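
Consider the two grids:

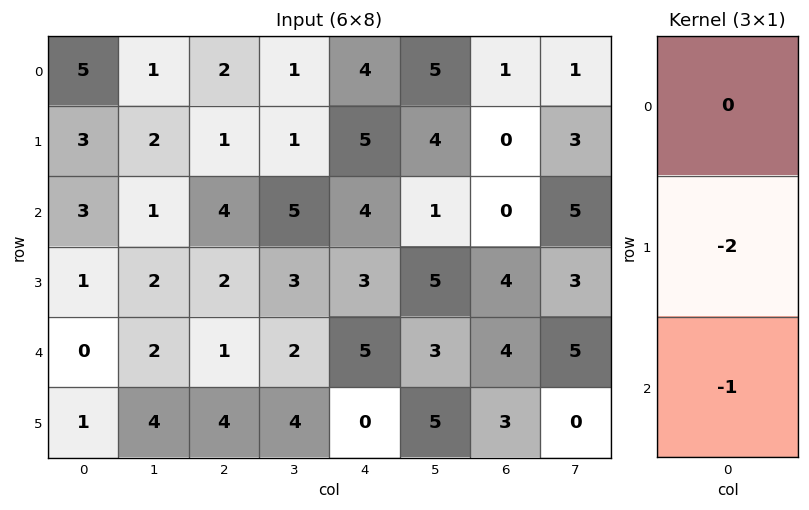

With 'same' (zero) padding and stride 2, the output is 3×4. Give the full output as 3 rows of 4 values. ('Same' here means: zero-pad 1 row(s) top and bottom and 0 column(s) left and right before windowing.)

Output[0,0]: The receptive field on the zero-padded input at this output position is [0 / 5 / 3]. Elementwise product with the kernel and sum: 5·-2 + 3·-1.

-13 -5 -13 -2
-7 -10 -11 -4
-1 -6 -10 -11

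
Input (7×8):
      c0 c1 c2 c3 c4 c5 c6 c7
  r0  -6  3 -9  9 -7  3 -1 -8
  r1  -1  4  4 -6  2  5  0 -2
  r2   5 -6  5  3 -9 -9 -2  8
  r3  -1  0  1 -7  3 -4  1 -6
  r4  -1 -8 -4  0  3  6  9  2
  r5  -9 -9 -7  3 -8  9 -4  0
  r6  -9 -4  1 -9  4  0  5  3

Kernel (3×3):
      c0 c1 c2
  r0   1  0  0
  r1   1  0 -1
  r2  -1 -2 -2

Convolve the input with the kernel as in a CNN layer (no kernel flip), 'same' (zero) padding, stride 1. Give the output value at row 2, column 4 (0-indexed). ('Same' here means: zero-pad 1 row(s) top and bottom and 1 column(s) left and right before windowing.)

15

The receptive field on the zero-padded input at this output position is [-6 2 5 / 3 -9 -9 / -7 3 -4]. Elementwise product with the kernel and sum: -6·1 + 3·1 + -9·-1 + -7·-1 + 3·-2 + -4·-2.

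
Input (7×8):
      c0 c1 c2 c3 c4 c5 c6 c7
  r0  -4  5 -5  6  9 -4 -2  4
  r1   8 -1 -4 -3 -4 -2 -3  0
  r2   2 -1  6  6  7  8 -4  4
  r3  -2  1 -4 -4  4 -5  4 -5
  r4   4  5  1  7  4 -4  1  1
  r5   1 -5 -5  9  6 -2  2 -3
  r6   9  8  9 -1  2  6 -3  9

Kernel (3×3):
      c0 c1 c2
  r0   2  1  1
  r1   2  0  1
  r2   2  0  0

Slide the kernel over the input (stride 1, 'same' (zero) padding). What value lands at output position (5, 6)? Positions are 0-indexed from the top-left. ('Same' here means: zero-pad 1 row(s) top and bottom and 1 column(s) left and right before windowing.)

-1

The receptive field on the zero-padded input at this output position is [-4 1 1 / -2 2 -3 / 6 -3 9]. Elementwise product with the kernel and sum: -4·2 + 1·1 + 1·1 + -2·2 + -3·1 + 6·2.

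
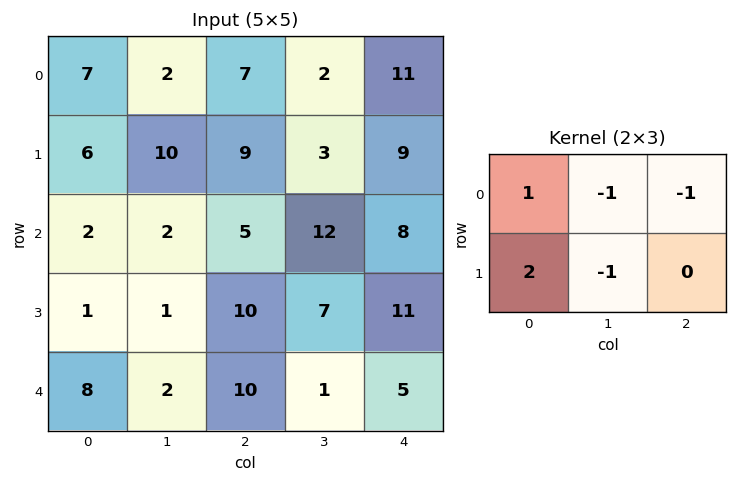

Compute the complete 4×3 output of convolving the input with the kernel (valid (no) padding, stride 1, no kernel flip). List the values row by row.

Output[0,0]: The receptive field on the input at this output position is [7 2 7 / 6 10 9]. Elementwise product with the kernel and sum: 7·1 + 2·-1 + 7·-1 + 6·2 + 10·-1.

0 4 9
-11 -3 -5
-4 -23 -2
4 -22 11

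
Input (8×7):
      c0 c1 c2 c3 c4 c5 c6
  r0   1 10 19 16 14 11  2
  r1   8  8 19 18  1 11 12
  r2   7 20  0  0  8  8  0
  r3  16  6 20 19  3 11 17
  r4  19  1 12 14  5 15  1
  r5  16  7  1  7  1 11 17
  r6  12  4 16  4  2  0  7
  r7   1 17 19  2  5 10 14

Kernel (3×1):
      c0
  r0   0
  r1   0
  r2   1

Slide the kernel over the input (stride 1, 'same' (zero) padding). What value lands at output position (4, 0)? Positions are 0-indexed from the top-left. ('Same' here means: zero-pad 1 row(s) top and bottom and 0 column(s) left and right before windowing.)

The receptive field on the zero-padded input at this output position is [16 / 19 / 16]. Elementwise product with the kernel and sum: 16·1.

16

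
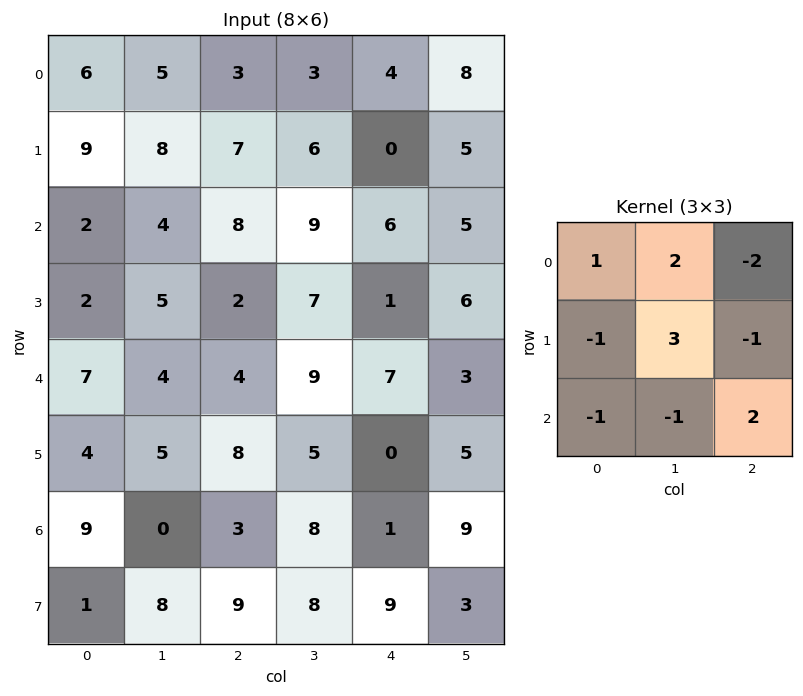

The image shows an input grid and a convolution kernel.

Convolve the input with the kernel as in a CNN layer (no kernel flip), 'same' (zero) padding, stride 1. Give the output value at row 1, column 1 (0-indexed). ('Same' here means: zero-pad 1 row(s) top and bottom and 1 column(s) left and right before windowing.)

28

The receptive field on the zero-padded input at this output position is [6 5 3 / 9 8 7 / 2 4 8]. Elementwise product with the kernel and sum: 6·1 + 5·2 + 3·-2 + 9·-1 + 8·3 + 7·-1 + 2·-1 + 4·-1 + 8·2.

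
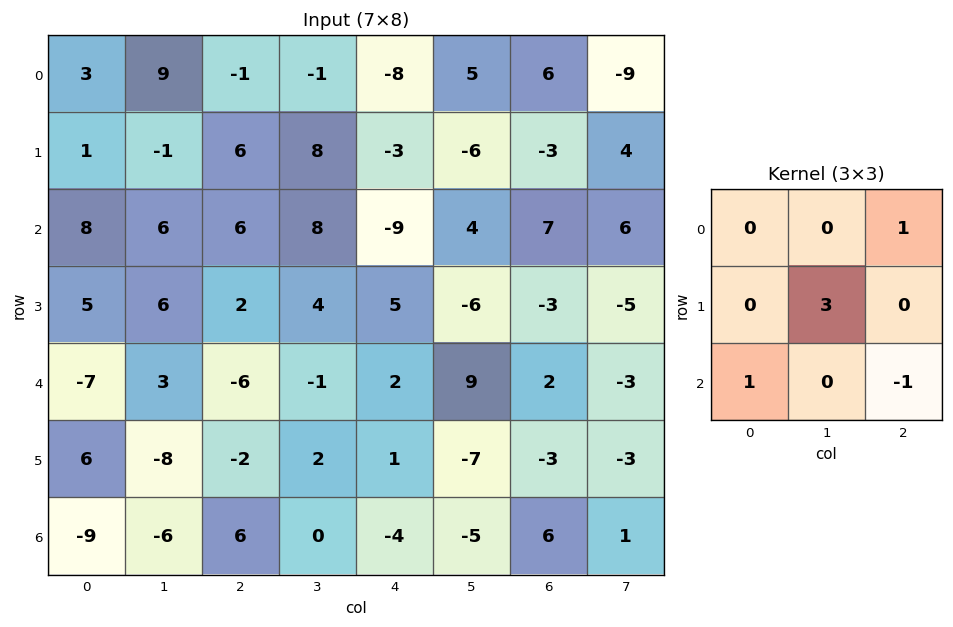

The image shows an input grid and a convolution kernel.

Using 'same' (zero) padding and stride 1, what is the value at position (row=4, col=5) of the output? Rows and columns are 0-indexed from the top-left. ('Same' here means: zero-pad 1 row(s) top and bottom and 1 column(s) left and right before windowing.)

28

The receptive field on the zero-padded input at this output position is [5 -6 -3 / 2 9 2 / 1 -7 -3]. Elementwise product with the kernel and sum: -3·1 + 9·3 + 1·1 + -3·-1.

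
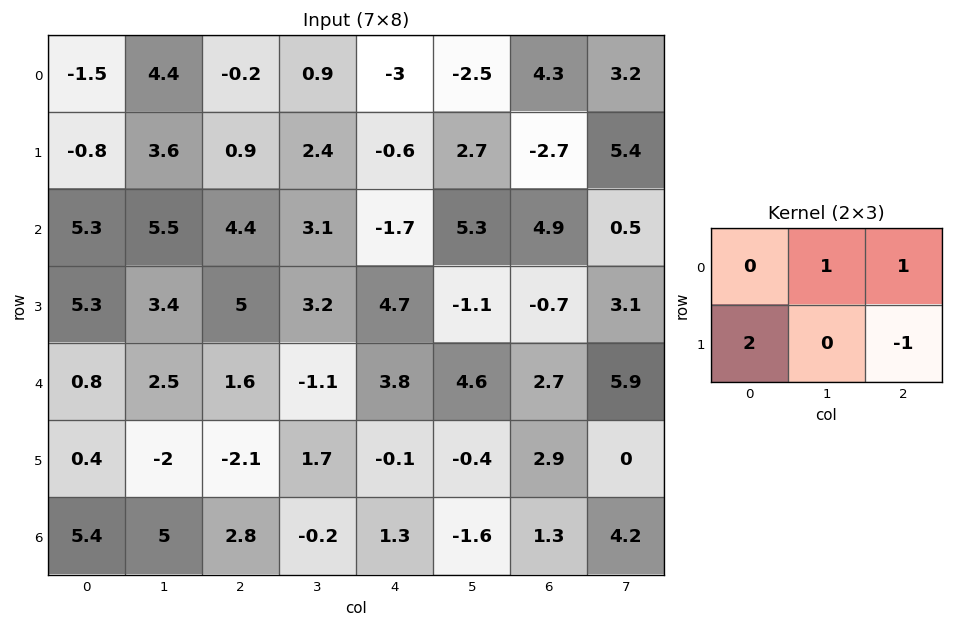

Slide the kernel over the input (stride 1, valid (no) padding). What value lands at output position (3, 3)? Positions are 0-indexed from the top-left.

The receptive field on the input at this output position is [3.2 4.7 -1.1 / -1.1 3.8 4.6]. Elementwise product with the kernel and sum: 4.7·1 + -1.1·1 + -1.1·2 + 4.6·-1.

-3.2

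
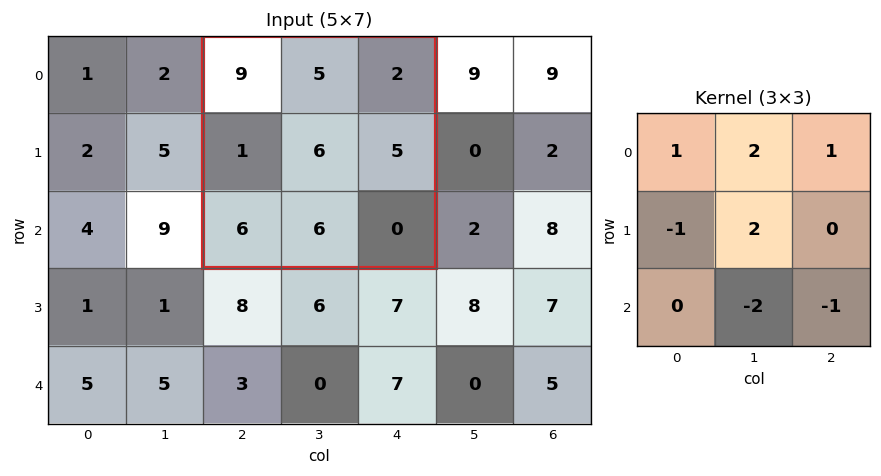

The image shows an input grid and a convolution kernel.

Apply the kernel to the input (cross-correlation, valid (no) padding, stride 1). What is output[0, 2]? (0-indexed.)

20

The receptive field on the input at this output position is [9 5 2 / 1 6 5 / 6 6 0]. Elementwise product with the kernel and sum: 9·1 + 5·2 + 2·1 + 1·-1 + 6·2 + 6·-2 + 0·-1.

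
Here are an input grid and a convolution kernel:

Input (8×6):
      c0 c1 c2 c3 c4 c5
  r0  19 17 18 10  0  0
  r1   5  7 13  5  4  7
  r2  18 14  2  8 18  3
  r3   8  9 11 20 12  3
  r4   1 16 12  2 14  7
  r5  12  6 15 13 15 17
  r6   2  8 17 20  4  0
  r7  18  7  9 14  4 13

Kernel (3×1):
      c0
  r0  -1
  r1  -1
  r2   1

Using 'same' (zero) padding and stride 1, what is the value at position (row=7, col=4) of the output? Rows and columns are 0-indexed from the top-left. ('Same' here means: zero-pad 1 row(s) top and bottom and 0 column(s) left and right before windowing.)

The receptive field on the zero-padded input at this output position is [4 / 4 / 0]. Elementwise product with the kernel and sum: 4·-1 + 4·-1 + 0·1.

-8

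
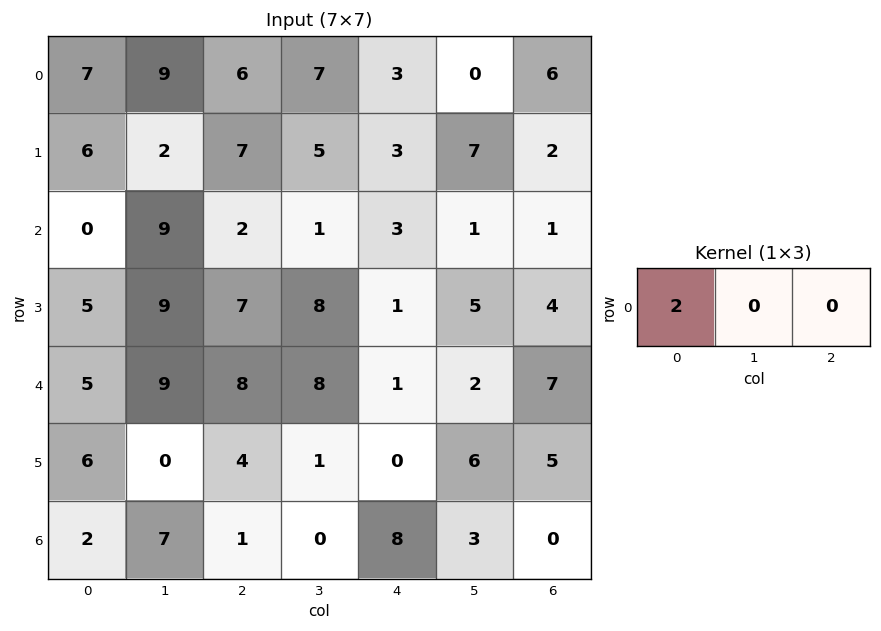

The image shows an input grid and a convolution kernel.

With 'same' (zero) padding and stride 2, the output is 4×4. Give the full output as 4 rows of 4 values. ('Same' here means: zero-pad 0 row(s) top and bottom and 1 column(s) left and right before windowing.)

Output[0,0]: The receptive field on the zero-padded input at this output position is [0 7 9]. Elementwise product with the kernel and sum: 0·2.
Output[0,1]: The receptive field on the zero-padded input at this output position is [9 6 7]. Elementwise product with the kernel and sum: 9·2.

0 18 14 0
0 18 2 2
0 18 16 4
0 14 0 6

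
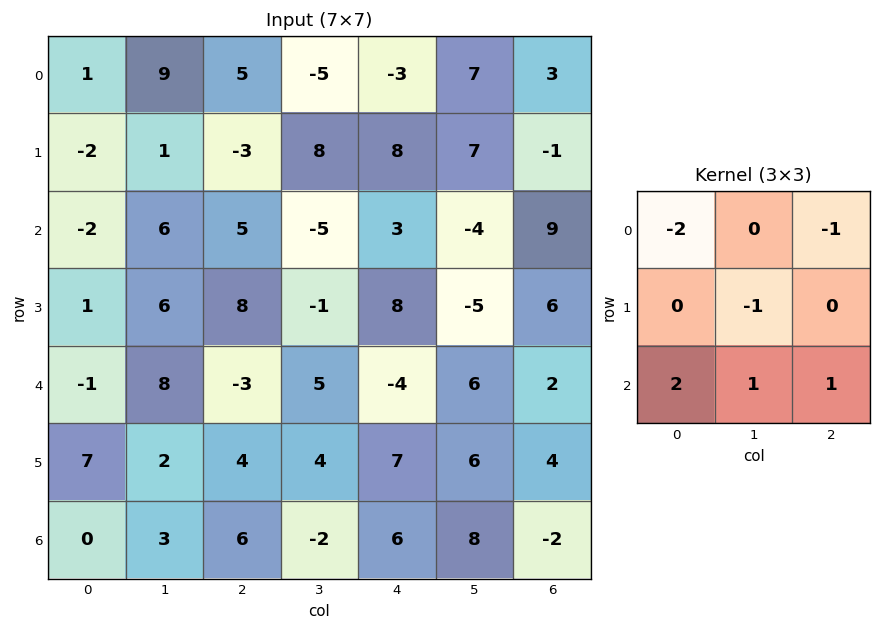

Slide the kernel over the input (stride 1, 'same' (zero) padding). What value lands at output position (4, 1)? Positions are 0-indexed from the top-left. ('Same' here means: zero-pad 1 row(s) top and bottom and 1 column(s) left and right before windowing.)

The receptive field on the zero-padded input at this output position is [1 6 8 / -1 8 -3 / 7 2 4]. Elementwise product with the kernel and sum: 1·-2 + 8·-1 + 8·-1 + 7·2 + 2·1 + 4·1.

2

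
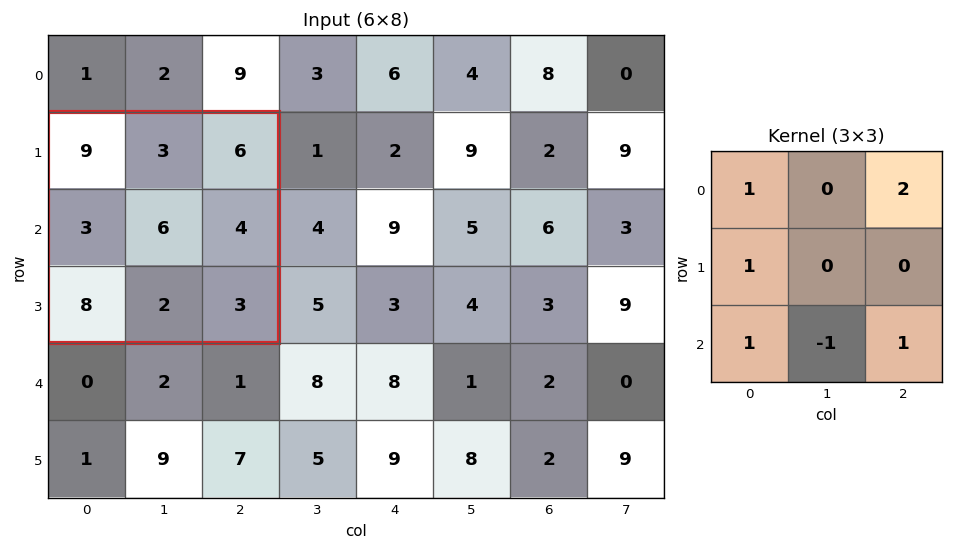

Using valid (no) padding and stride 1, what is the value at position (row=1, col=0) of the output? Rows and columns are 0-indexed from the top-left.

The receptive field on the input at this output position is [9 3 6 / 3 6 4 / 8 2 3]. Elementwise product with the kernel and sum: 9·1 + 6·2 + 3·1 + 8·1 + 2·-1 + 3·1.

33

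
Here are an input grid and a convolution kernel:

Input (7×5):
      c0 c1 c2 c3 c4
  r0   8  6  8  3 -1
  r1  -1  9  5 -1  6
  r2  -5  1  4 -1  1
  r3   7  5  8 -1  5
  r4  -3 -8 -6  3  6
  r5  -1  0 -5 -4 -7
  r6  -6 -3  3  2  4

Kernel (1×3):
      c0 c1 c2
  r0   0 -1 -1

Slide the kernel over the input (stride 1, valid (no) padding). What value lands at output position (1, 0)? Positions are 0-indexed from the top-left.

The receptive field on the input at this output position is [-1 9 5]. Elementwise product with the kernel and sum: 9·-1 + 5·-1.

-14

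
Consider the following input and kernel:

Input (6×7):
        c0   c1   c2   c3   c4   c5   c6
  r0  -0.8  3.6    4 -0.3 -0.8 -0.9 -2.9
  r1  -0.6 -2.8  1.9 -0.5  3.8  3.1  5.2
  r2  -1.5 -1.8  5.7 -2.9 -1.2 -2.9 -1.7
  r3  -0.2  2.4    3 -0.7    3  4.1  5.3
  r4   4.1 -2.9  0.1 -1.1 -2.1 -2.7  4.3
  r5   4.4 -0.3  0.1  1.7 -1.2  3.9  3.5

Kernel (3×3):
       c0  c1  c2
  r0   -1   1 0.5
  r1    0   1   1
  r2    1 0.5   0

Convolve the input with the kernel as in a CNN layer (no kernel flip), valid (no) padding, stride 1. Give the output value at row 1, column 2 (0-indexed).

The receptive field on the input at this output position is [1.9 -0.5 3.8 / 5.7 -2.9 -1.2 / 3 -0.7 3]. Elementwise product with the kernel and sum: 1.9·-1 + -0.5·1 + 3.8·0.5 + -2.9·1 + -1.2·1 + 3·1 + -0.7·0.5.

-1.95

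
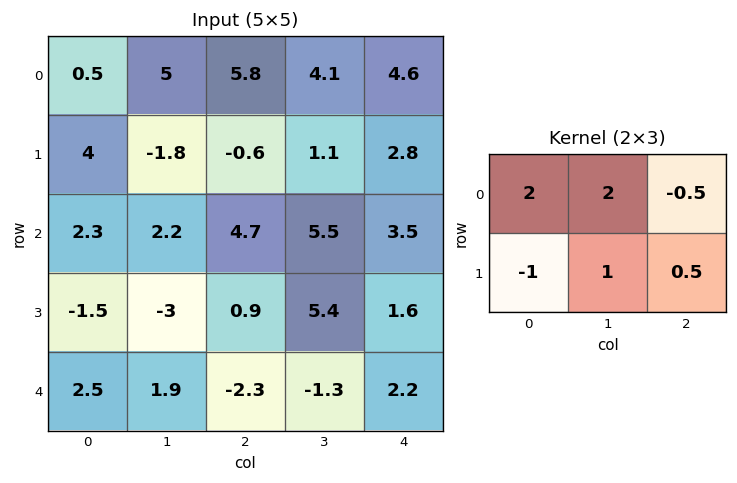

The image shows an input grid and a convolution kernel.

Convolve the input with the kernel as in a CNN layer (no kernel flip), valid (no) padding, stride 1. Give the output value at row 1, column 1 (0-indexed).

The receptive field on the input at this output position is [-1.8 -0.6 1.1 / 2.2 4.7 5.5]. Elementwise product with the kernel and sum: -1.8·2 + -0.6·2 + 1.1·-0.5 + 2.2·-1 + 4.7·1 + 5.5·0.5.

-0.1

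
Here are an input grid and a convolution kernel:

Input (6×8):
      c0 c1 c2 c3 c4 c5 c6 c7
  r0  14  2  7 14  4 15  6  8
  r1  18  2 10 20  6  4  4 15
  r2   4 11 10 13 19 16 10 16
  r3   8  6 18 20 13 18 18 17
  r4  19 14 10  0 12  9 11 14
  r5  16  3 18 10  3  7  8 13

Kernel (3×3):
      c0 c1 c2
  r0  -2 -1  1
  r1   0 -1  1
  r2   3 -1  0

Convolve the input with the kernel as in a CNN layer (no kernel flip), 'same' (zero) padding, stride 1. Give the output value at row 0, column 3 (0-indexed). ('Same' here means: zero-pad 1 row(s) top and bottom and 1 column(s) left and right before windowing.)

The receptive field on the zero-padded input at this output position is [0 0 0 / 7 14 4 / 10 20 6]. Elementwise product with the kernel and sum: 0·-2 + 0·-1 + 0·1 + 14·-1 + 4·1 + 10·3 + 20·-1.

0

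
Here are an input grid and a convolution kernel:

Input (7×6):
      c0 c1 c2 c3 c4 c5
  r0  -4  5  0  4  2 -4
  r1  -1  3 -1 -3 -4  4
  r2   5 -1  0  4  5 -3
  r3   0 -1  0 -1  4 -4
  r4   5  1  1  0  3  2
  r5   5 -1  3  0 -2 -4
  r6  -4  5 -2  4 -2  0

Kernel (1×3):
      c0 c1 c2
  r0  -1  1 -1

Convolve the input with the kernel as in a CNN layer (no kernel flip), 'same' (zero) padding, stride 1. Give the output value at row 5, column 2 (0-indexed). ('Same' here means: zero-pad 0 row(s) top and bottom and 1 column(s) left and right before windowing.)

The receptive field on the zero-padded input at this output position is [-1 3 0]. Elementwise product with the kernel and sum: -1·-1 + 3·1 + 0·-1.

4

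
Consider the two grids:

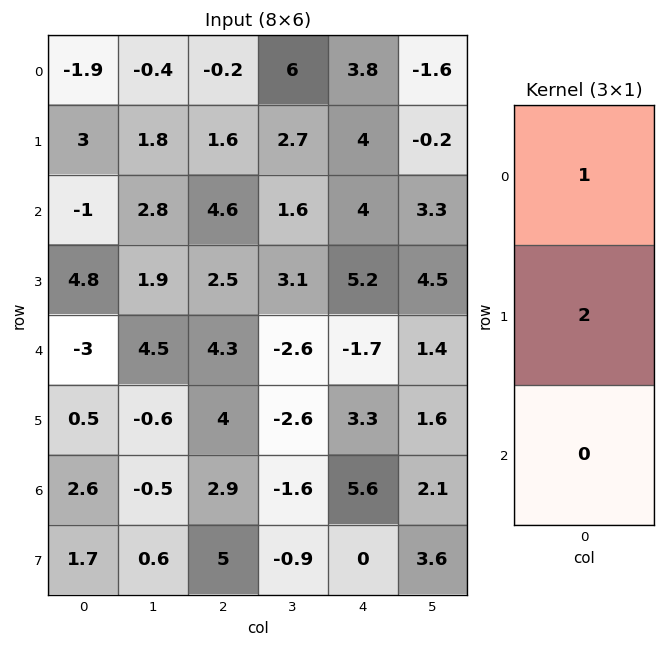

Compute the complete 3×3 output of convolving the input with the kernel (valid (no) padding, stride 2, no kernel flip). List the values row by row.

Output[0,0]: The receptive field on the input at this output position is [-1.9 / 3 / -1]. Elementwise product with the kernel and sum: -1.9·1 + 3·2.
Output[0,1]: The receptive field on the input at this output position is [-0.2 / 1.6 / 4.6]. Elementwise product with the kernel and sum: -0.2·1 + 1.6·2.

4.1 3 11.8
8.6 9.6 14.4
-2 12.3 4.9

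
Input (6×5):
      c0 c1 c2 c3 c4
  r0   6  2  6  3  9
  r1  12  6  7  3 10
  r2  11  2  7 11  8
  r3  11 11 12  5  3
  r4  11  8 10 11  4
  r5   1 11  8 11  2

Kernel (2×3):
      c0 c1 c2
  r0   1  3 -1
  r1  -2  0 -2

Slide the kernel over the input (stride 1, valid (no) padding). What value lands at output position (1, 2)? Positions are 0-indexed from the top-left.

-24

The receptive field on the input at this output position is [7 3 10 / 7 11 8]. Elementwise product with the kernel and sum: 7·1 + 3·3 + 10·-1 + 7·-2 + 8·-2.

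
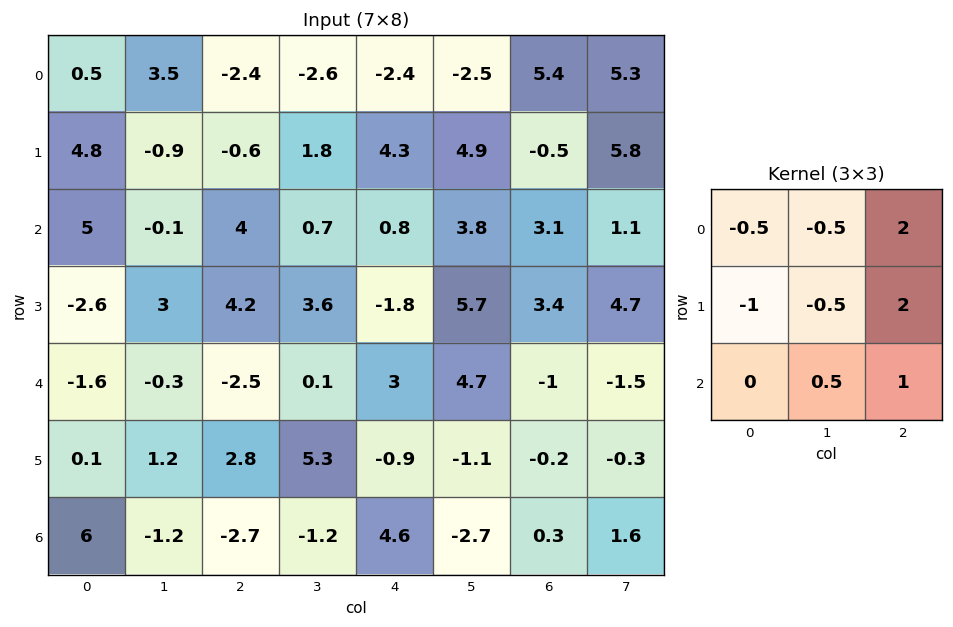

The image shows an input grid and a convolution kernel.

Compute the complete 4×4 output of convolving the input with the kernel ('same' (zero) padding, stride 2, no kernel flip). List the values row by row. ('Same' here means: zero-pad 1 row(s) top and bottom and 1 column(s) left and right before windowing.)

Output[0,0]: The receptive field on the zero-padded input at this output position is [0 0 0 / 0 0.5 3.5 / 0 4.8 -0.9]. Elementwise product with the kernel and sum: 0·-0.5 + 0·-0.5 + 0·2 + 0·-1 + 0.5·-0.5 + 3.5·2 + 4.8·0.5 + -0.9·1.
Output[0,1]: The receptive field on the zero-padded input at this output position is [0 0 0 / 3.5 -2.4 -2.6 / -0.9 -0.6 1.8]. Elementwise product with the kernel and sum: 0·-0.5 + 0·-0.5 + 0·2 + 3.5·-1 + -2.4·-0.5 + -2.6·2 + -0.6·0.5 + 1.8·1.

8.25 -6 5.85 15.95
-5.2 9.55 18.05 12.65
8.75 12.05 16.75 -2.75
-3.05 8.75 -10.9 5.8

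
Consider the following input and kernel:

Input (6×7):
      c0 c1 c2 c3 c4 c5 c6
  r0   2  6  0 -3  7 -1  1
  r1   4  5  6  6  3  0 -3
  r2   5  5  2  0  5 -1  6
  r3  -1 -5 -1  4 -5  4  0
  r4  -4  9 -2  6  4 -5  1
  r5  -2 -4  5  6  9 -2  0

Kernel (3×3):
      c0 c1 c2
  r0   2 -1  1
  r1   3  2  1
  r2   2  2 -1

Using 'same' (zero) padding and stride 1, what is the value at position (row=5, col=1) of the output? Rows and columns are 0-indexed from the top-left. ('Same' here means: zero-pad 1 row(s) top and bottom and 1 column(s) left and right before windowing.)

The receptive field on the zero-padded input at this output position is [-4 9 -2 / -2 -4 5 / 0 0 0]. Elementwise product with the kernel and sum: -4·2 + 9·-1 + -2·1 + -2·3 + -4·2 + 5·1 + 0·2 + 0·2 + 0·-1.

-28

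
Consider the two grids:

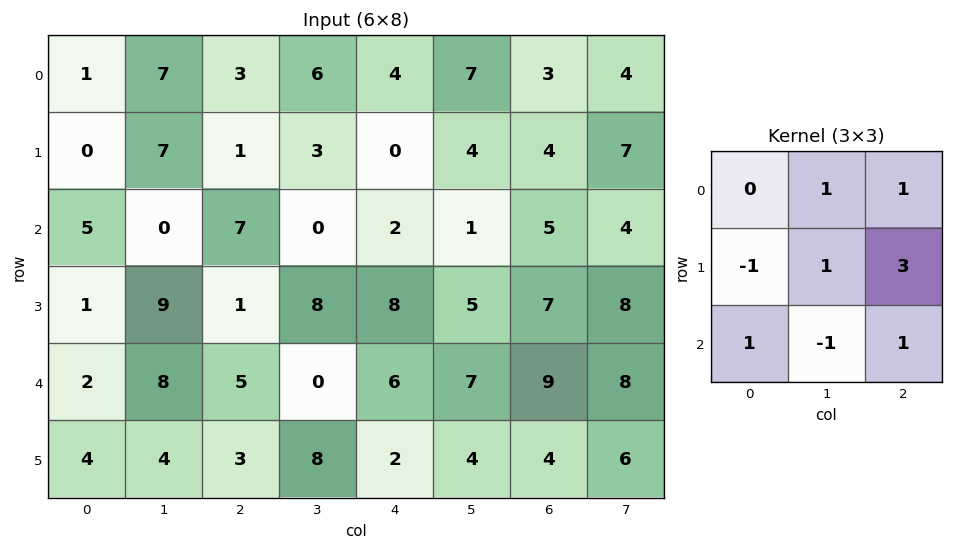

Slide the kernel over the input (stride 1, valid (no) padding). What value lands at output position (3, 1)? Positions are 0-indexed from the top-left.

The receptive field on the input at this output position is [9 1 8 / 8 5 0 / 4 3 8]. Elementwise product with the kernel and sum: 1·1 + 8·1 + 8·-1 + 5·1 + 0·3 + 4·1 + 3·-1 + 8·1.

15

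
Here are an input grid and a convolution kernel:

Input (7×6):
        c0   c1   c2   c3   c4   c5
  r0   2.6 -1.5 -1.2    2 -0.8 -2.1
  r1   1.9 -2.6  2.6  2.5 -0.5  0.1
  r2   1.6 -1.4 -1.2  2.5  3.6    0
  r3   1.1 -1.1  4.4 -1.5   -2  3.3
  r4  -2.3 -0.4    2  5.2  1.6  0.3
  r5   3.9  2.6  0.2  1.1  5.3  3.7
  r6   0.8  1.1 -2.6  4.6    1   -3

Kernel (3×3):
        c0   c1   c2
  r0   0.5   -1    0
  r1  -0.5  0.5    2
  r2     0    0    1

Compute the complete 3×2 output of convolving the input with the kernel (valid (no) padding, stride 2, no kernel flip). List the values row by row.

4.55 -0.05
11.9 -8.45
-3.6 7.85

Output[0,0]: The receptive field on the input at this output position is [2.6 -1.5 -1.2 / 1.9 -2.6 2.6 / 1.6 -1.4 -1.2]. Elementwise product with the kernel and sum: 2.6·0.5 + -1.5·-1 + 1.9·-0.5 + -2.6·0.5 + 2.6·2 + -1.2·1.
Output[0,1]: The receptive field on the input at this output position is [-1.2 2 -0.8 / 2.6 2.5 -0.5 / -1.2 2.5 3.6]. Elementwise product with the kernel and sum: -1.2·0.5 + 2·-1 + 2.6·-0.5 + 2.5·0.5 + -0.5·2 + 3.6·1.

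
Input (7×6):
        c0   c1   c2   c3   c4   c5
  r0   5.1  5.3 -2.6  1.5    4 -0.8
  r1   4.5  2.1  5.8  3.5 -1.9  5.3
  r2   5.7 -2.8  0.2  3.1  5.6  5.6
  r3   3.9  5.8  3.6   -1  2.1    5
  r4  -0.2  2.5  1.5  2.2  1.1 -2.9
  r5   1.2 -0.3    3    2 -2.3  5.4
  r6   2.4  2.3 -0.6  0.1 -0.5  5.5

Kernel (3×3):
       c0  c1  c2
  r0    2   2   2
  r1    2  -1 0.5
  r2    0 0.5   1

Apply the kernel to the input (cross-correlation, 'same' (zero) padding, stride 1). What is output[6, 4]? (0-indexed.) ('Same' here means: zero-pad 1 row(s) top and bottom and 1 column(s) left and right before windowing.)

The receptive field on the zero-padded input at this output position is [2 -2.3 5.4 / 0.1 -0.5 5.5 / 0 0 0]. Elementwise product with the kernel and sum: 2·2 + -2.3·2 + 5.4·2 + 0.1·2 + -0.5·-1 + 5.5·0.5 + 0·0.5 + 0·1.

13.65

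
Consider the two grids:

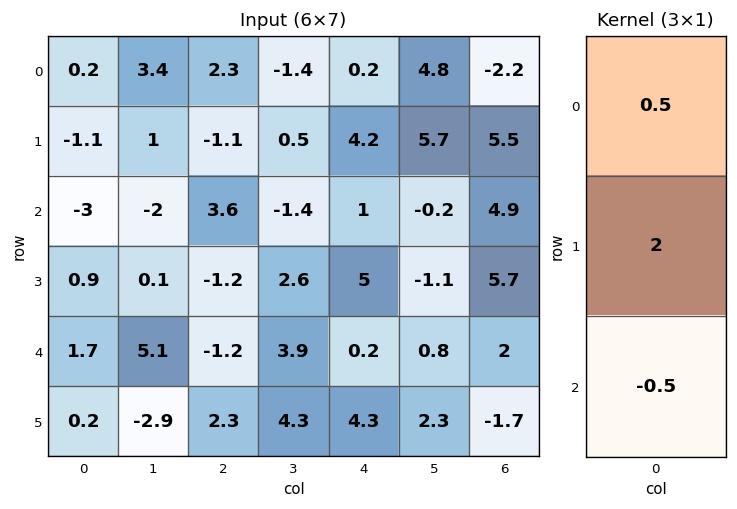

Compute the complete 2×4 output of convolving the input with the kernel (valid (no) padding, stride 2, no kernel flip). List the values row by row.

-0.6 -2.85 8 7.45
-0.55 0 10.4 12.85

Output[0,0]: The receptive field on the input at this output position is [0.2 / -1.1 / -3]. Elementwise product with the kernel and sum: 0.2·0.5 + -1.1·2 + -3·-0.5.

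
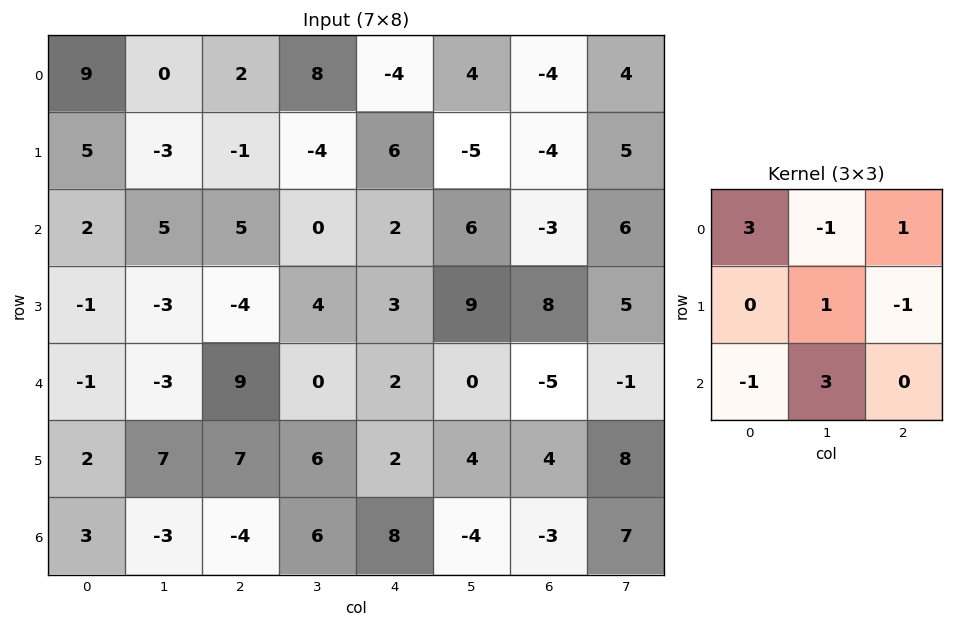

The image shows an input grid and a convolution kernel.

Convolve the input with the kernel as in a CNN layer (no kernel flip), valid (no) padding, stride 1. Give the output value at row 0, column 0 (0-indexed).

40

The receptive field on the input at this output position is [9 0 2 / 5 -3 -1 / 2 5 5]. Elementwise product with the kernel and sum: 9·3 + 0·-1 + 2·1 + -3·1 + -1·-1 + 2·-1 + 5·3.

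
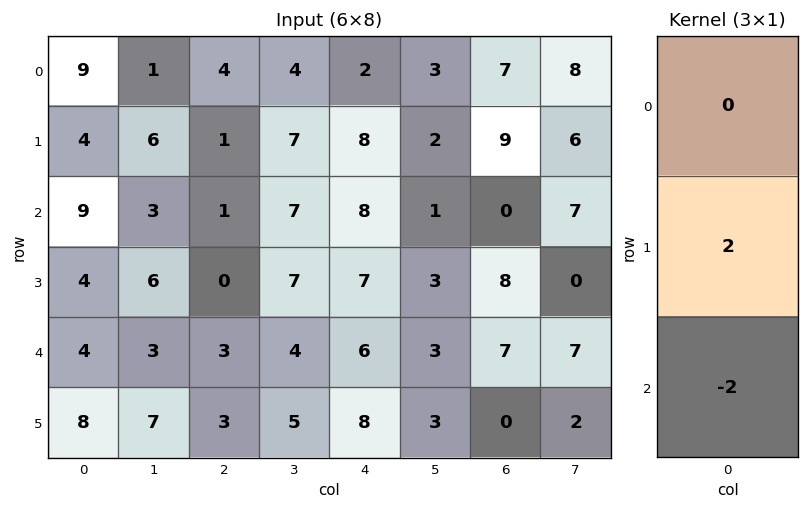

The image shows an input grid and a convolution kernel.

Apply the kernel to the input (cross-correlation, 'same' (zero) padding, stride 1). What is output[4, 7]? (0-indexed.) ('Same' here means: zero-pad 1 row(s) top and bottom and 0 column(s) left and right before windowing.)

The receptive field on the zero-padded input at this output position is [0 / 7 / 2]. Elementwise product with the kernel and sum: 7·2 + 2·-2.

10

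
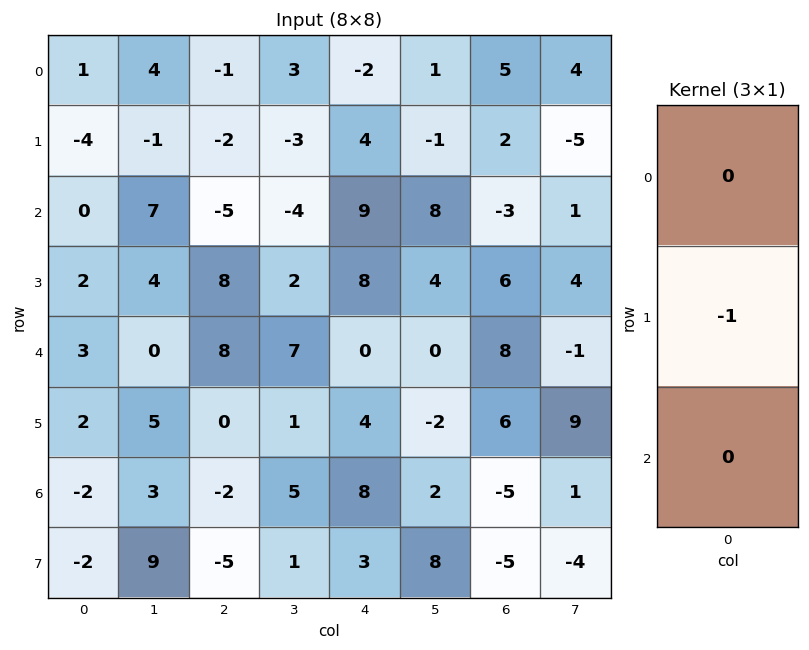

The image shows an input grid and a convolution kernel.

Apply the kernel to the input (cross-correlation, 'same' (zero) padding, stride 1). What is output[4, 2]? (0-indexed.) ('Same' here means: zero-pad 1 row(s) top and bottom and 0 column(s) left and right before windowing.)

The receptive field on the zero-padded input at this output position is [8 / 8 / 0]. Elementwise product with the kernel and sum: 8·-1.

-8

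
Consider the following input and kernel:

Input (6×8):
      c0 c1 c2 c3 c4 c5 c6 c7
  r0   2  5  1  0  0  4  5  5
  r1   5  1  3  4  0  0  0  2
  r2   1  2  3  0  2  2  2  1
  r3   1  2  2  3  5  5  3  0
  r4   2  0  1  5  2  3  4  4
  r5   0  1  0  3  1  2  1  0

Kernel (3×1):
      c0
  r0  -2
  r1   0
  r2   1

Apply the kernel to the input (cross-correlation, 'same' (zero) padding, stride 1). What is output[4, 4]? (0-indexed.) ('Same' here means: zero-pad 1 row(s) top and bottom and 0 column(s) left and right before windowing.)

-9

The receptive field on the zero-padded input at this output position is [5 / 2 / 1]. Elementwise product with the kernel and sum: 5·-2 + 1·1.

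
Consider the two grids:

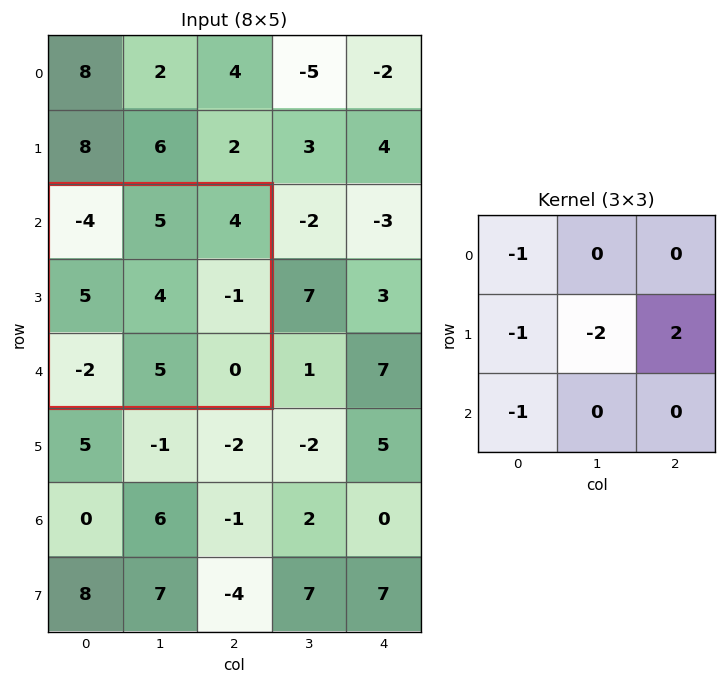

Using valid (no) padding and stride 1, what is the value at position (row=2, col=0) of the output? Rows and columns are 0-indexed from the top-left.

-9

The receptive field on the input at this output position is [-4 5 4 / 5 4 -1 / -2 5 0]. Elementwise product with the kernel and sum: -4·-1 + 5·-1 + 4·-2 + -1·2 + -2·-1.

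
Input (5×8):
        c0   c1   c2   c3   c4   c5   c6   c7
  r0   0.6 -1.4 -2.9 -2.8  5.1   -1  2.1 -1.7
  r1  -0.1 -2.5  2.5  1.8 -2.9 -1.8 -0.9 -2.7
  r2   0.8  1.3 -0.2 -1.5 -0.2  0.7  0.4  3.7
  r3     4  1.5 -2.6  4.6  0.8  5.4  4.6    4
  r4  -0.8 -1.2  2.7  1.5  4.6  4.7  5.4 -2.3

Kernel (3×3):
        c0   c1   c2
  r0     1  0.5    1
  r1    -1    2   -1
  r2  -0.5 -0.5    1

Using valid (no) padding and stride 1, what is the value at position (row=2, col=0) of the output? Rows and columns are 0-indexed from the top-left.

6.55

The receptive field on the input at this output position is [0.8 1.3 -0.2 / 4 1.5 -2.6 / -0.8 -1.2 2.7]. Elementwise product with the kernel and sum: 0.8·1 + 1.3·0.5 + -0.2·1 + 4·-1 + 1.5·2 + -2.6·-1 + -0.8·-0.5 + -1.2·-0.5 + 2.7·1.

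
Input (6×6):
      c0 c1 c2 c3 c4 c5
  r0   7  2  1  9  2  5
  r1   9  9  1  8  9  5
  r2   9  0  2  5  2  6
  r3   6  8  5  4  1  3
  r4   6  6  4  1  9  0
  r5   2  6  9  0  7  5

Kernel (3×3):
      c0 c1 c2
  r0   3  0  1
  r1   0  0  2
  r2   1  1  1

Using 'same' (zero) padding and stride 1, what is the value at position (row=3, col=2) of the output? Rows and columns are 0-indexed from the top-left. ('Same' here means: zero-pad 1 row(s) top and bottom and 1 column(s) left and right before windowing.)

The receptive field on the zero-padded input at this output position is [0 2 5 / 8 5 4 / 6 4 1]. Elementwise product with the kernel and sum: 0·3 + 5·1 + 4·2 + 6·1 + 4·1 + 1·1.

24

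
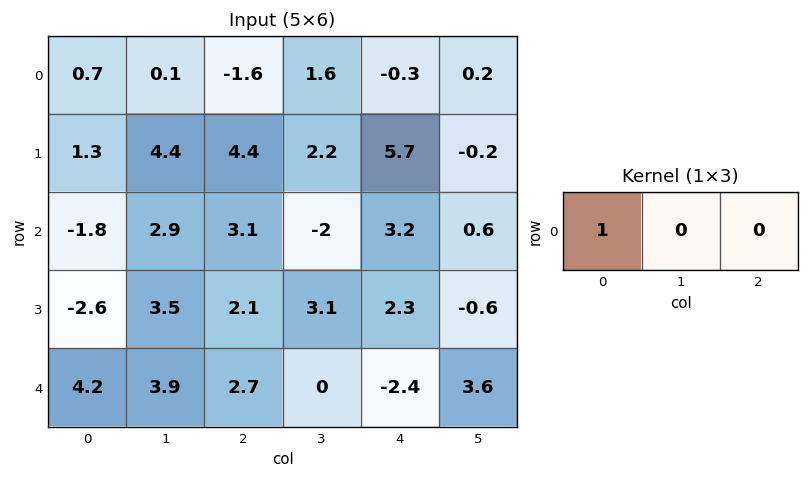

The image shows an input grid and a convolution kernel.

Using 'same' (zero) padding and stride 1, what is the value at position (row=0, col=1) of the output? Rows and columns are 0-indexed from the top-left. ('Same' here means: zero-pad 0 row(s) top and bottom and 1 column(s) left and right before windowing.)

0.7

The receptive field on the zero-padded input at this output position is [0.7 0.1 -1.6]. Elementwise product with the kernel and sum: 0.7·1.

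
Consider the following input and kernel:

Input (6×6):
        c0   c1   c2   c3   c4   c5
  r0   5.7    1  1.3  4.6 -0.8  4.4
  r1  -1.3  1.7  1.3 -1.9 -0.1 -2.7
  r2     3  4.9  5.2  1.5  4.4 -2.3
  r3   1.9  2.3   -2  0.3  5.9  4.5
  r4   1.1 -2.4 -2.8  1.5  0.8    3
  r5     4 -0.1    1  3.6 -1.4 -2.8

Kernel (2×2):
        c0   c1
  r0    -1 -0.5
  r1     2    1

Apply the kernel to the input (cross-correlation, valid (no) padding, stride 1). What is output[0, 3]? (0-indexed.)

The receptive field on the input at this output position is [4.6 -0.8 / -1.9 -0.1]. Elementwise product with the kernel and sum: 4.6·-1 + -0.8·-0.5 + -1.9·2 + -0.1·1.

-8.1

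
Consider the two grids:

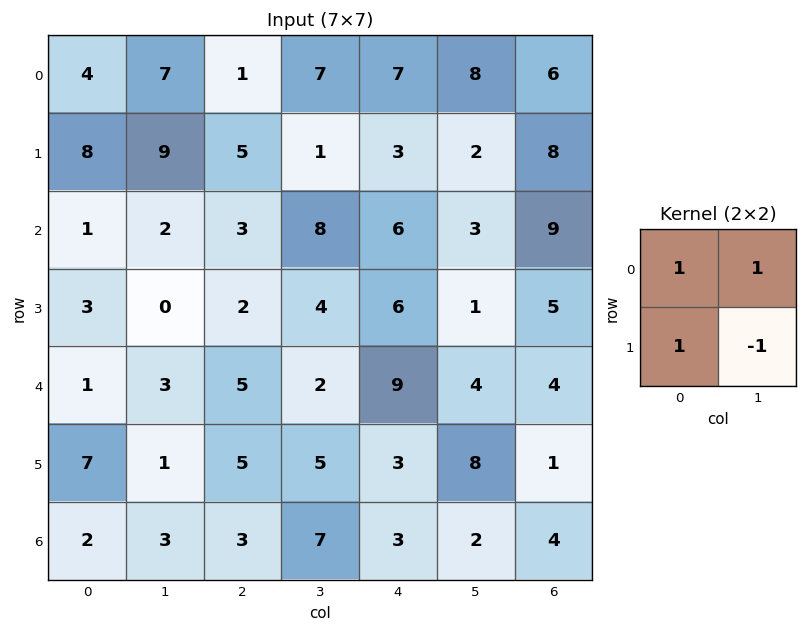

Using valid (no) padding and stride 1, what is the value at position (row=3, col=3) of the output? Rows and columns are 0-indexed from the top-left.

The receptive field on the input at this output position is [4 6 / 2 9]. Elementwise product with the kernel and sum: 4·1 + 6·1 + 2·1 + 9·-1.

3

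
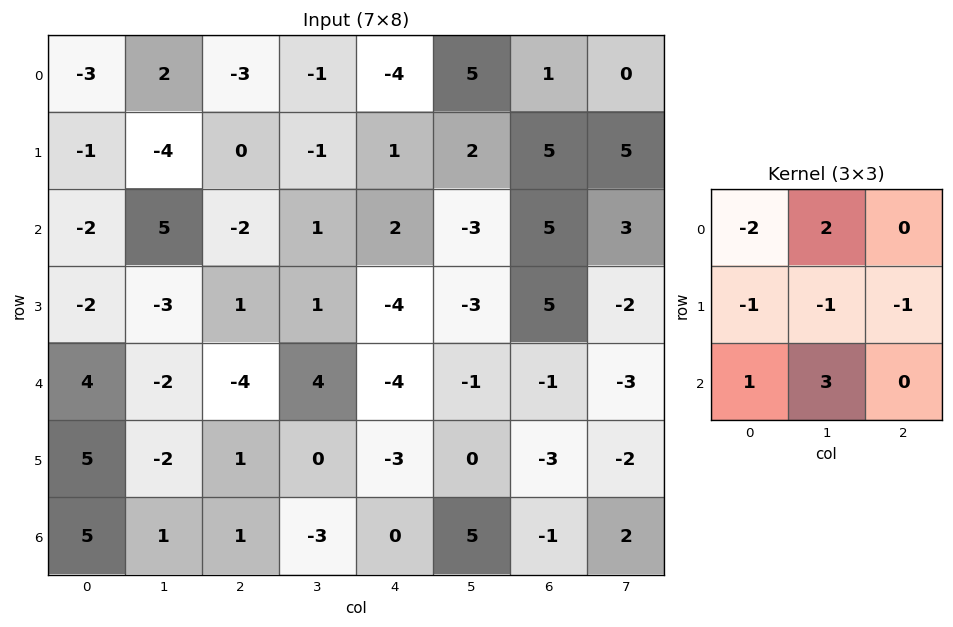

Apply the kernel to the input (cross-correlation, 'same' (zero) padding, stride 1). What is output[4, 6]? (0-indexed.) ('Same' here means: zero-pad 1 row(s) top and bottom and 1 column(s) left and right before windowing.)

The receptive field on the zero-padded input at this output position is [-3 5 -2 / -1 -1 -3 / 0 -3 -2]. Elementwise product with the kernel and sum: -3·-2 + 5·2 + -1·-1 + -1·-1 + -3·-1 + 0·1 + -3·3.

12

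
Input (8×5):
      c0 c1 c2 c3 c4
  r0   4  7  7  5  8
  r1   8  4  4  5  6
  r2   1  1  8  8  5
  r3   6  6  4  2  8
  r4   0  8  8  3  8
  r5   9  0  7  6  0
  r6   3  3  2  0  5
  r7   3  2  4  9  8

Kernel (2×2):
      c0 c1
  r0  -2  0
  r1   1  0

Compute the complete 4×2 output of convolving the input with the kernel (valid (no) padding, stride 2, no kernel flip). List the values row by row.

Output[0,0]: The receptive field on the input at this output position is [4 7 / 8 4]. Elementwise product with the kernel and sum: 4·-2 + 8·1.

0 -10
4 -12
9 -9
-3 0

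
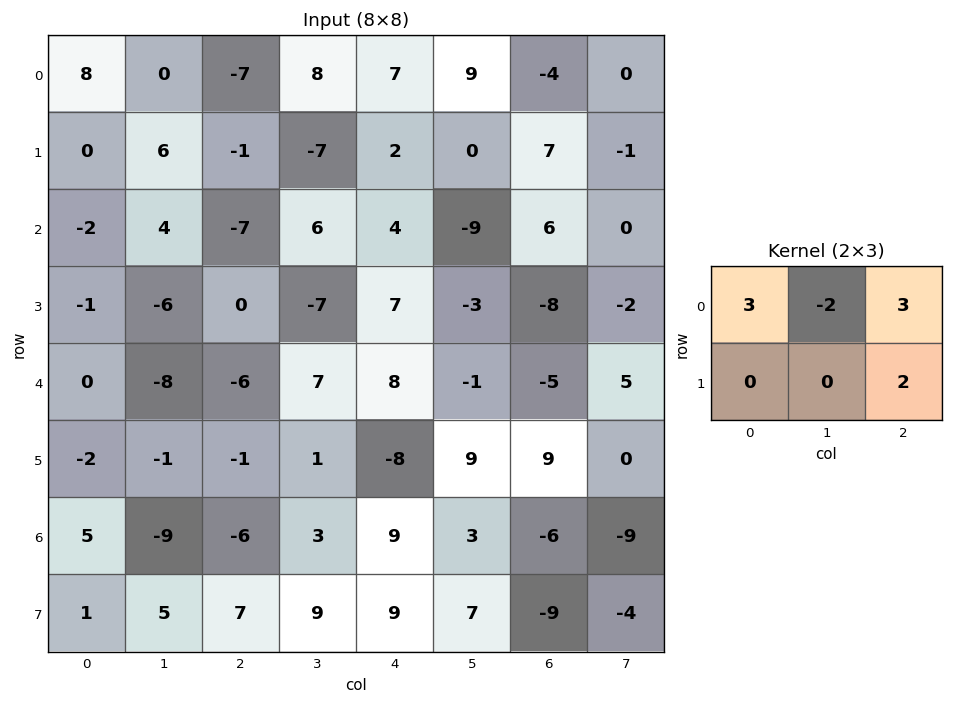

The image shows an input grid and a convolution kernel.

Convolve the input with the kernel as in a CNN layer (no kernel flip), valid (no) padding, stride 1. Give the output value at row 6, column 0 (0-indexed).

29

The receptive field on the input at this output position is [5 -9 -6 / 1 5 7]. Elementwise product with the kernel and sum: 5·3 + -9·-2 + -6·3 + 7·2.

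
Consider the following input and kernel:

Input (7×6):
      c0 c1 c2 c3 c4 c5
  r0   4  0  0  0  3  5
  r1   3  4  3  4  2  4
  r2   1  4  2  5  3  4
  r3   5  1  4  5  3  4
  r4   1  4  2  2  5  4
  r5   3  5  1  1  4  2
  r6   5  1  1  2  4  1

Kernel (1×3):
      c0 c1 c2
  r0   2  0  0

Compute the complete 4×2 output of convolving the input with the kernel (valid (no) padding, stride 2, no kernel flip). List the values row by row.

8 0
2 4
2 4
10 2

Output[0,0]: The receptive field on the input at this output position is [4 0 0]. Elementwise product with the kernel and sum: 4·2.
Output[0,1]: The receptive field on the input at this output position is [0 0 3]. Elementwise product with the kernel and sum: 0·2.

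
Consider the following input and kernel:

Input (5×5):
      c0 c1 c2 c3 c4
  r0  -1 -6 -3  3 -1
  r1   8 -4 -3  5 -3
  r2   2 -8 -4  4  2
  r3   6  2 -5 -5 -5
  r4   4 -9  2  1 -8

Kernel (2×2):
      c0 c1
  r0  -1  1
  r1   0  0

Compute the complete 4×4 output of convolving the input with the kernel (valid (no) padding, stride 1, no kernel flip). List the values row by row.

Output[0,0]: The receptive field on the input at this output position is [-1 -6 / 8 -4]. Elementwise product with the kernel and sum: -1·-1 + -6·1.

-5 3 6 -4
-12 1 8 -8
-10 4 8 -2
-4 -7 0 0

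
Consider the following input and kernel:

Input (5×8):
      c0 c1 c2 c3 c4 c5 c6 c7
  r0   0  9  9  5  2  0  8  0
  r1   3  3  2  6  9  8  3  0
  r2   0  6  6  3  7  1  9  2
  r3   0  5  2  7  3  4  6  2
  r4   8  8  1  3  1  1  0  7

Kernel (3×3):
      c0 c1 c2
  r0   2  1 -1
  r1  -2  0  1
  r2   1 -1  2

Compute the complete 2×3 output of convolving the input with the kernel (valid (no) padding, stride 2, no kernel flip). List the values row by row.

Output[0,0]: The receptive field on the input at this output position is [0 9 9 / 3 3 2 / 0 6 6]. Elementwise product with the kernel and sum: 0·2 + 9·1 + 9·-1 + 3·-2 + 2·1 + 0·1 + 6·-1 + 6·2.

2 43 5
4 7 6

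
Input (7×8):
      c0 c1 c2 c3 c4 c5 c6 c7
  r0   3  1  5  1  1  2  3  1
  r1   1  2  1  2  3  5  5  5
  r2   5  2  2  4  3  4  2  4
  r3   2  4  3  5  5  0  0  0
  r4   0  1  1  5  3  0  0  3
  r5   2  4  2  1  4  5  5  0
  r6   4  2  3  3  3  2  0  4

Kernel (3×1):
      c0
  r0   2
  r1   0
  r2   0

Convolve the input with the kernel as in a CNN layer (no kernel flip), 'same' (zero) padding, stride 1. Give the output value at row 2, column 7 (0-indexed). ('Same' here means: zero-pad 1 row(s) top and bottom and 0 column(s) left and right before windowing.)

10

The receptive field on the zero-padded input at this output position is [5 / 4 / 0]. Elementwise product with the kernel and sum: 5·2.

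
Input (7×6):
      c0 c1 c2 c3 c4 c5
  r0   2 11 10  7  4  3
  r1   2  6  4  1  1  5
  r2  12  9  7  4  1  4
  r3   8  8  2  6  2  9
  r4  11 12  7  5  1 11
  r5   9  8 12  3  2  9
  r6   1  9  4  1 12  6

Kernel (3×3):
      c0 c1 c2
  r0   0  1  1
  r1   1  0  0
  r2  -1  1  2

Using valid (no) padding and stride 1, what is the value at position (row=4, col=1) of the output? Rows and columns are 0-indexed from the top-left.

17

The receptive field on the input at this output position is [12 7 5 / 8 12 3 / 9 4 1]. Elementwise product with the kernel and sum: 7·1 + 5·1 + 8·1 + 9·-1 + 4·1 + 1·2.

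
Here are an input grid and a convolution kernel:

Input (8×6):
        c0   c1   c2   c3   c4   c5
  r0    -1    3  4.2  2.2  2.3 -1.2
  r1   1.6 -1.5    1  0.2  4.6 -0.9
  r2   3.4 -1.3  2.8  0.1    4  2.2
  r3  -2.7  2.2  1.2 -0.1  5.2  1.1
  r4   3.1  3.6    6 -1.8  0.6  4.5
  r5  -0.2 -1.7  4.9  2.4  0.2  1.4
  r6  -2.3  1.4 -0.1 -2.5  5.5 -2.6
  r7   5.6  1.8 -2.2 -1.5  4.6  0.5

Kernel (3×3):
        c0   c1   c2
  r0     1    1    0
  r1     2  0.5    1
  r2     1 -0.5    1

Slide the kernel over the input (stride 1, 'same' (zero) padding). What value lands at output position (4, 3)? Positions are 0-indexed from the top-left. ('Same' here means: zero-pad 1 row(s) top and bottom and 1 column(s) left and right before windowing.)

16.7

The receptive field on the zero-padded input at this output position is [1.2 -0.1 5.2 / 6 -1.8 0.6 / 4.9 2.4 0.2]. Elementwise product with the kernel and sum: 1.2·1 + -0.1·1 + 6·2 + -1.8·0.5 + 0.6·1 + 4.9·1 + 2.4·-0.5 + 0.2·1.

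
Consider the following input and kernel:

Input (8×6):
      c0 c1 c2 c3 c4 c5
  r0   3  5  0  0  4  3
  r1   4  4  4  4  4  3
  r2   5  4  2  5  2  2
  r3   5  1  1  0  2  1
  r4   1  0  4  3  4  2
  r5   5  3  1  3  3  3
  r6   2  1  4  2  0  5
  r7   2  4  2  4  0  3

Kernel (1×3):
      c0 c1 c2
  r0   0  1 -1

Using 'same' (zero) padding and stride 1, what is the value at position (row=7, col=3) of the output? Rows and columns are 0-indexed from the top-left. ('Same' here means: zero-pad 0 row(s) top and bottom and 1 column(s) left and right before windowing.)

4

The receptive field on the zero-padded input at this output position is [2 4 0]. Elementwise product with the kernel and sum: 4·1 + 0·-1.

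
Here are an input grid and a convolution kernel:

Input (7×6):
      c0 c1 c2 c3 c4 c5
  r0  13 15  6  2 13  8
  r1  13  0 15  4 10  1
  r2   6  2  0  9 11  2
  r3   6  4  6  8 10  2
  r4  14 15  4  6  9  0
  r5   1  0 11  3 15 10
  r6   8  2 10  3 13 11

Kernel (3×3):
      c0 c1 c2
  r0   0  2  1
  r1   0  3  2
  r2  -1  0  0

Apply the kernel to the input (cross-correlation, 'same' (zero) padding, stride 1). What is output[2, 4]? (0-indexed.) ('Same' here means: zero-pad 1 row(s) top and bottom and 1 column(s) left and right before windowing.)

50

The receptive field on the zero-padded input at this output position is [4 10 1 / 9 11 2 / 8 10 2]. Elementwise product with the kernel and sum: 10·2 + 1·1 + 11·3 + 2·2 + 8·-1.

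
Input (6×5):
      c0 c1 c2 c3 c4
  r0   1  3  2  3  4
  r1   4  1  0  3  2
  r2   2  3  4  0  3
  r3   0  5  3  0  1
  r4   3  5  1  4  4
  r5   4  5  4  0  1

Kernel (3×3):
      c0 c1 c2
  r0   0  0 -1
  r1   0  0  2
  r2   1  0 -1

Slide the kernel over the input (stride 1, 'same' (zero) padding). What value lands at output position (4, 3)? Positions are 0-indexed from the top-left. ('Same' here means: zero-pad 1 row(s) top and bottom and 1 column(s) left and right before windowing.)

10

The receptive field on the zero-padded input at this output position is [3 0 1 / 1 4 4 / 4 0 1]. Elementwise product with the kernel and sum: 1·-1 + 4·2 + 4·1 + 1·-1.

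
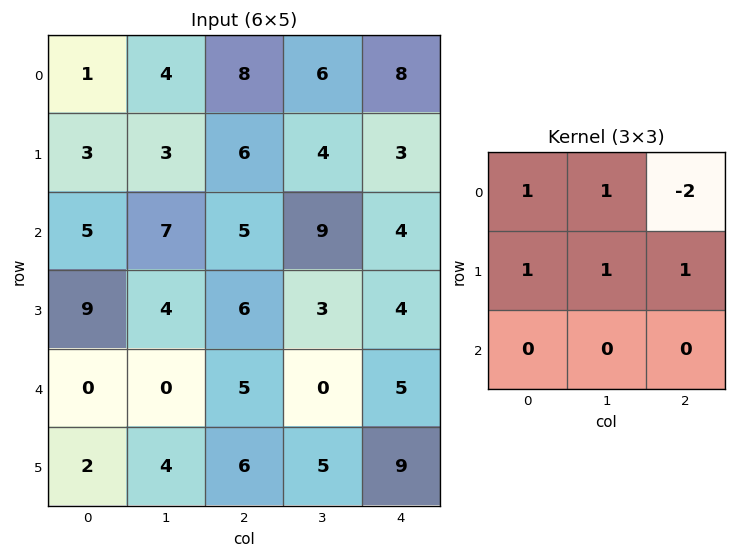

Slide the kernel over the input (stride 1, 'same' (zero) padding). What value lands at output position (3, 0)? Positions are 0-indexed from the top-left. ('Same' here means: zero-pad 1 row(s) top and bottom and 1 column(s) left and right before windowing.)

4

The receptive field on the zero-padded input at this output position is [0 5 7 / 0 9 4 / 0 0 0]. Elementwise product with the kernel and sum: 0·1 + 5·1 + 7·-2 + 0·1 + 9·1 + 4·1.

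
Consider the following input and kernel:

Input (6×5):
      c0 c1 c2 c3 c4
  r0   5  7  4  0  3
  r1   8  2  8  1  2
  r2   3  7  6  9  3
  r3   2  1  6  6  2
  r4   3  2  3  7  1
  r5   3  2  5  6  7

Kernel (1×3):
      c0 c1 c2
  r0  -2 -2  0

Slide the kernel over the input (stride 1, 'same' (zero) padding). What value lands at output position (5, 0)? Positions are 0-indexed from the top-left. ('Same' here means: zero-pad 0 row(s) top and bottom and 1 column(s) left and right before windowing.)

-6

The receptive field on the zero-padded input at this output position is [0 3 2]. Elementwise product with the kernel and sum: 0·-2 + 3·-2.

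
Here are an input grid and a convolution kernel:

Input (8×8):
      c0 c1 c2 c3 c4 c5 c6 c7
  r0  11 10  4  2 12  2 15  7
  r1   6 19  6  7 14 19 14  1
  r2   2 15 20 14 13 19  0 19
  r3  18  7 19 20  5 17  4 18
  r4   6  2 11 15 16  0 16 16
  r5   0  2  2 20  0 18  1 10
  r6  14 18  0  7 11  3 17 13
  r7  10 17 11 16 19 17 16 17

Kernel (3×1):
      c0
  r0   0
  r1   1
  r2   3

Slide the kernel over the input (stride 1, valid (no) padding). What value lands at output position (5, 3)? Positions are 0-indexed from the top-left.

55

The receptive field on the input at this output position is [20 / 7 / 16]. Elementwise product with the kernel and sum: 7·1 + 16·3.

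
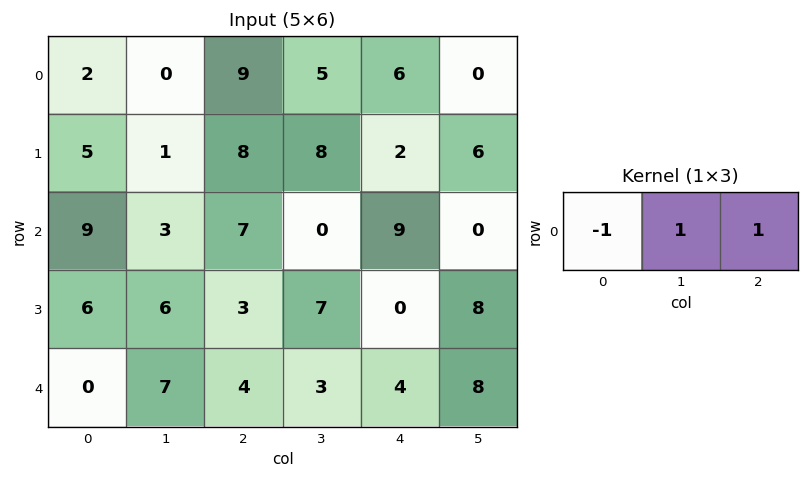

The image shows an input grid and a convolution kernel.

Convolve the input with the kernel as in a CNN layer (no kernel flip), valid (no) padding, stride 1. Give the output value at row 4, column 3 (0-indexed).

9

The receptive field on the input at this output position is [3 4 8]. Elementwise product with the kernel and sum: 3·-1 + 4·1 + 8·1.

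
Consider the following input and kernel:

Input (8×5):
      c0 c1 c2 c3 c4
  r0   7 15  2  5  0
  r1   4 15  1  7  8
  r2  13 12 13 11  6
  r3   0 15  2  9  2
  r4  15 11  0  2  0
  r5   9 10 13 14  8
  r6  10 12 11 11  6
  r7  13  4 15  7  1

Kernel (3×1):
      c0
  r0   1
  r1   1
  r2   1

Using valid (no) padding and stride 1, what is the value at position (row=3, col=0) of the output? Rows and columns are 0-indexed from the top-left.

24

The receptive field on the input at this output position is [0 / 15 / 9]. Elementwise product with the kernel and sum: 0·1 + 15·1 + 9·1.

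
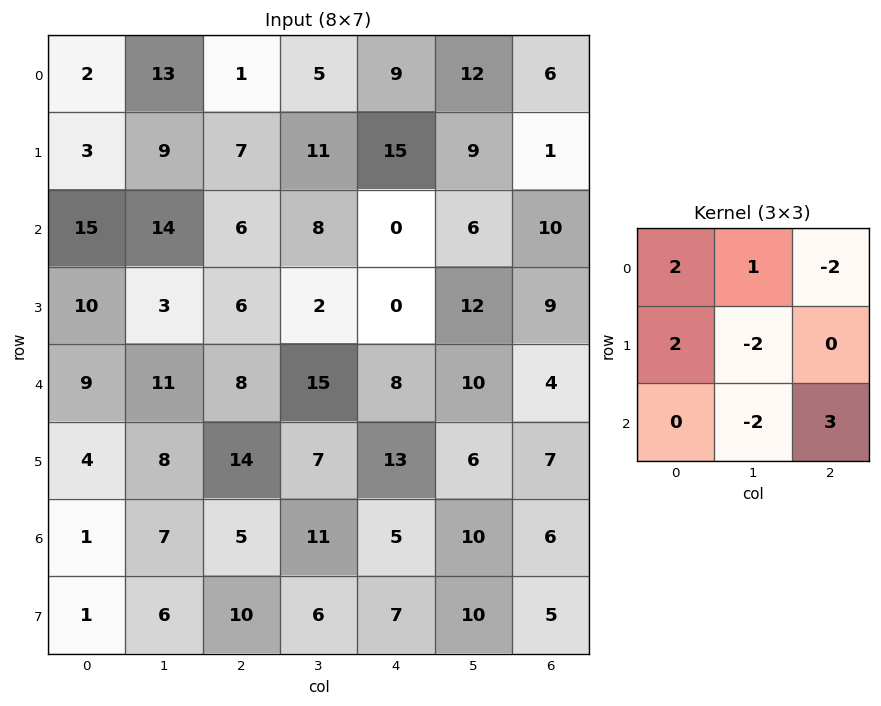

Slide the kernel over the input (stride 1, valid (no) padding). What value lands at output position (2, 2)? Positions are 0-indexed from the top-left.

The receptive field on the input at this output position is [6 8 0 / 6 2 0 / 8 15 8]. Elementwise product with the kernel and sum: 6·2 + 8·1 + 0·-2 + 6·2 + 2·-2 + 15·-2 + 8·3.

22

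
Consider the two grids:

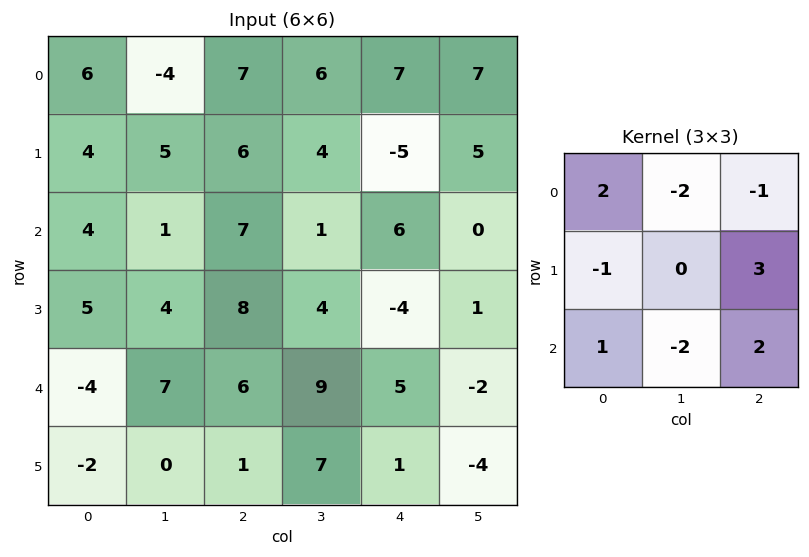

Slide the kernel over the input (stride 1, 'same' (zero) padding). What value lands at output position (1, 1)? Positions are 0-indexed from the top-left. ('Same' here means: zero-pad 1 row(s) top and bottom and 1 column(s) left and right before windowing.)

43

The receptive field on the zero-padded input at this output position is [6 -4 7 / 4 5 6 / 4 1 7]. Elementwise product with the kernel and sum: 6·2 + -4·-2 + 7·-1 + 4·-1 + 6·3 + 4·1 + 1·-2 + 7·2.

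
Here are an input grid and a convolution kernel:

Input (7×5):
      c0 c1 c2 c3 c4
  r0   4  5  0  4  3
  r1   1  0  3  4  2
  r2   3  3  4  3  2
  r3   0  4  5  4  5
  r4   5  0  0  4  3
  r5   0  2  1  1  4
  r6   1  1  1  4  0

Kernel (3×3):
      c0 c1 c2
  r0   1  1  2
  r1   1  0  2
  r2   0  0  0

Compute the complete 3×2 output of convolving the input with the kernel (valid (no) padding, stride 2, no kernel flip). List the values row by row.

16 17
24 26
7 19

Output[0,0]: The receptive field on the input at this output position is [4 5 0 / 1 0 3 / 3 3 4]. Elementwise product with the kernel and sum: 4·1 + 5·1 + 0·2 + 1·1 + 3·2.
Output[0,1]: The receptive field on the input at this output position is [0 4 3 / 3 4 2 / 4 3 2]. Elementwise product with the kernel and sum: 0·1 + 4·1 + 3·2 + 3·1 + 2·2.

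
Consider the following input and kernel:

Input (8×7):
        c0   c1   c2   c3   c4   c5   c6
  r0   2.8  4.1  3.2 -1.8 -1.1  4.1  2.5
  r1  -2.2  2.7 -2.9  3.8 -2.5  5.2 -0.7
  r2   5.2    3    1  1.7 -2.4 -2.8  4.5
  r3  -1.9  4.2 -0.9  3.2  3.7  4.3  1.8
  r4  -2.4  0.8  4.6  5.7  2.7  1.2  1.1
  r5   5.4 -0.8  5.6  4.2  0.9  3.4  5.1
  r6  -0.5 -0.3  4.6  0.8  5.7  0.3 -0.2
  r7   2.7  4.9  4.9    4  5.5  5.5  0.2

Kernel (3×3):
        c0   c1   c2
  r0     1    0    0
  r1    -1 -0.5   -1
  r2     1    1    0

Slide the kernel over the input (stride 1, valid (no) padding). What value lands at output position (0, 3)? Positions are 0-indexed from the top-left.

The receptive field on the input at this output position is [-1.8 -1.1 4.1 / 3.8 -2.5 5.2 / 1.7 -2.4 -2.8]. Elementwise product with the kernel and sum: -1.8·1 + 3.8·-1 + -2.5·-0.5 + 5.2·-1 + 1.7·1 + -2.4·1.

-10.25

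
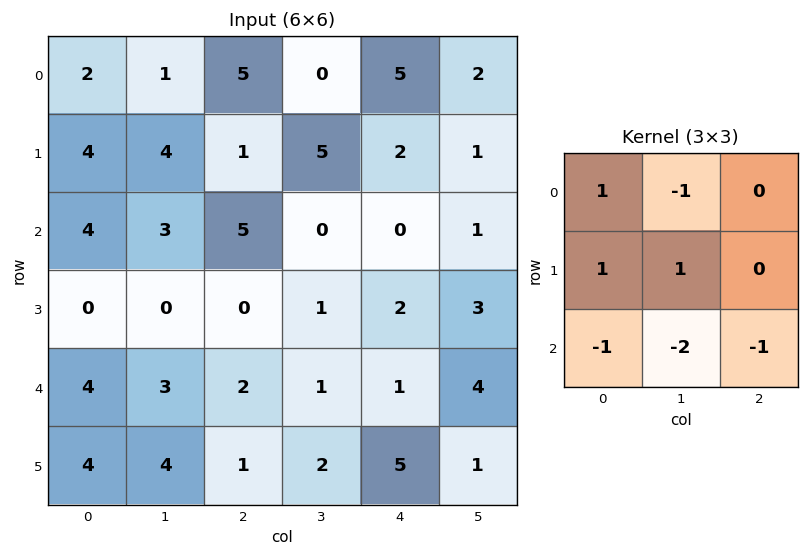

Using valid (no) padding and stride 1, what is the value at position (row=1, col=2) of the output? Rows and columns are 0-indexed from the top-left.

The receptive field on the input at this output position is [1 5 2 / 5 0 0 / 0 1 2]. Elementwise product with the kernel and sum: 1·1 + 5·-1 + 5·1 + 0·1 + 0·-1 + 1·-2 + 2·-1.

-3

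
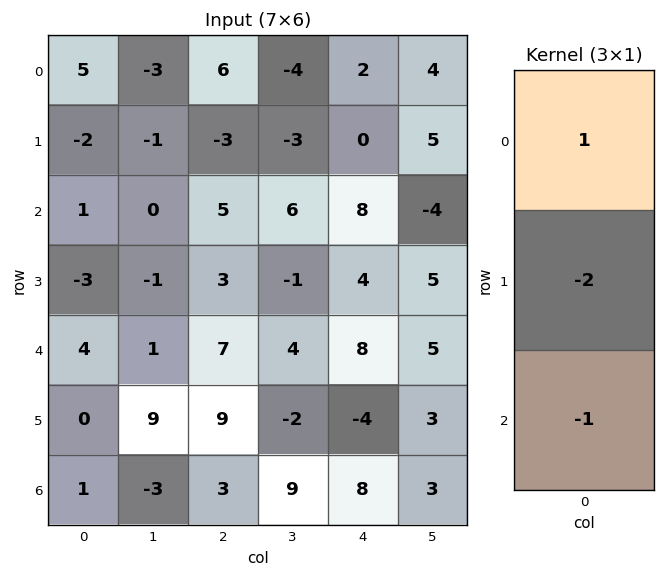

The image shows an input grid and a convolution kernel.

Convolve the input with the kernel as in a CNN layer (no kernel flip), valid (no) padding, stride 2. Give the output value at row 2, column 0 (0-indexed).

The receptive field on the input at this output position is [4 / 0 / 1]. Elementwise product with the kernel and sum: 4·1 + 0·-2 + 1·-1.

3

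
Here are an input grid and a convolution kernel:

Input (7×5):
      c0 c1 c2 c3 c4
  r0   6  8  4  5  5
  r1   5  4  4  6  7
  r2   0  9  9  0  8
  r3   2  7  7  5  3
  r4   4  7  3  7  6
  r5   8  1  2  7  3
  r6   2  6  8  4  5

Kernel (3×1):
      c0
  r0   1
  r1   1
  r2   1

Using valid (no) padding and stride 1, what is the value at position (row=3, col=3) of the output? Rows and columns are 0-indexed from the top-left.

19

The receptive field on the input at this output position is [5 / 7 / 7]. Elementwise product with the kernel and sum: 5·1 + 7·1 + 7·1.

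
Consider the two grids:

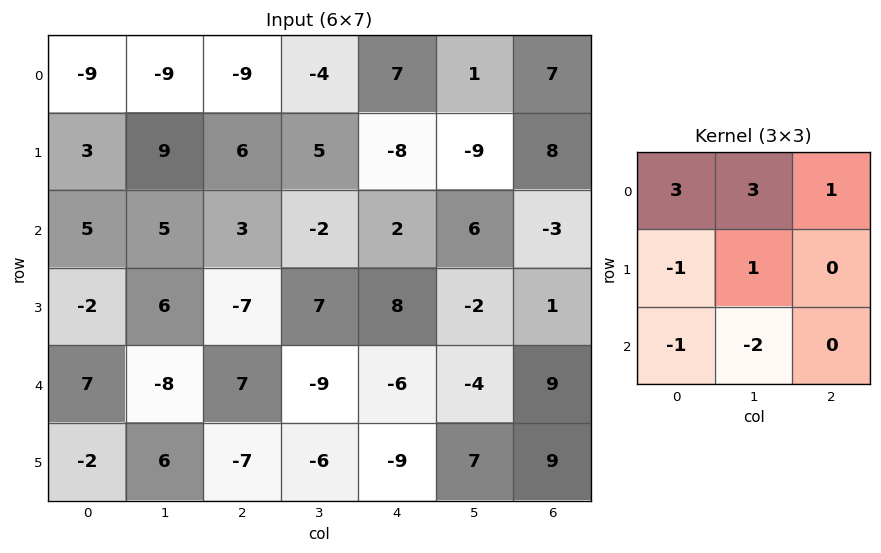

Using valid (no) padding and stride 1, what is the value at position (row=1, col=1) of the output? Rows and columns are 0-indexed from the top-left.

56

The receptive field on the input at this output position is [9 6 5 / 5 3 -2 / 6 -7 7]. Elementwise product with the kernel and sum: 9·3 + 6·3 + 5·1 + 5·-1 + 3·1 + 6·-1 + -7·-2.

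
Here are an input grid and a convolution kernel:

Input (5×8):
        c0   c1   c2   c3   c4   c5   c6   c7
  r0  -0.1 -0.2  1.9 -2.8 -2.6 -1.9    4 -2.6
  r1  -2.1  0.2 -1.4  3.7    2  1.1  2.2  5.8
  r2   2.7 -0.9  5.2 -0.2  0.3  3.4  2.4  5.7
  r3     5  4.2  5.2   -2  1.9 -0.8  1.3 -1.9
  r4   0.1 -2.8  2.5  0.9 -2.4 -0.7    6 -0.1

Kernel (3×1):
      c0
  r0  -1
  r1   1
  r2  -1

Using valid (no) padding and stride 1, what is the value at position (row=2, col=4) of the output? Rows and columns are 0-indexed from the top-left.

4

The receptive field on the input at this output position is [0.3 / 1.9 / -2.4]. Elementwise product with the kernel and sum: 0.3·-1 + 1.9·1 + -2.4·-1.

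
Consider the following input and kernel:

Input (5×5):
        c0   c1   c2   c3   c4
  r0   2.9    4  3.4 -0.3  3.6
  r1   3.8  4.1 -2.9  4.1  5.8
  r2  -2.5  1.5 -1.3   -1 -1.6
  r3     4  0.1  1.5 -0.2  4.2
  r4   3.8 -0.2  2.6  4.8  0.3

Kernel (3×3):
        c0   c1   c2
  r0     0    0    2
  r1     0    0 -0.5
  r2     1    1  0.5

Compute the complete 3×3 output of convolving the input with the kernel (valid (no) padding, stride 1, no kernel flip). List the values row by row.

Output[0,0]: The receptive field on the input at this output position is [2.9 4 3.4 / 3.8 4.1 -2.9 / -2.5 1.5 -1.3]. Elementwise product with the kernel and sum: 3.4·2 + -2.9·-0.5 + -2.5·1 + 1.5·1 + -1.3·0.5.
Output[0,1]: The receptive field on the input at this output position is [4 3.4 -0.3 / 4.1 -2.9 4.1 / 1.5 -1.3 -1]. Elementwise product with the kernel and sum: -0.3·2 + 4.1·-0.5 + 1.5·1 + -1.3·1 + -1·0.5.

6.6 -2.95 1.2
-0.3 10.2 15.8
1.55 2.9 2.25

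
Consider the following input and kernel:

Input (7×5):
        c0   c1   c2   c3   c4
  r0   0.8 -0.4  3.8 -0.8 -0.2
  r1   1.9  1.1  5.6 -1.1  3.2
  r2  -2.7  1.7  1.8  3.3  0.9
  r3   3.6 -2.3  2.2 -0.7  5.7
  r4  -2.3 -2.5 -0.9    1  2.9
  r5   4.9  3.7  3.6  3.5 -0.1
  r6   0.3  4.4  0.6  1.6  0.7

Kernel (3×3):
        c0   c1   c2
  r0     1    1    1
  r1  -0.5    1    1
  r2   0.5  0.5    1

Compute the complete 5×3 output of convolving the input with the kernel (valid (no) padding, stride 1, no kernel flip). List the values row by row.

11.25 11.6 5.55
16.3 9.1 17.45
-4.4 8.75 12.85
9.15 7.7 15
2.1 6.95 6.4

Output[0,0]: The receptive field on the input at this output position is [0.8 -0.4 3.8 / 1.9 1.1 5.6 / -2.7 1.7 1.8]. Elementwise product with the kernel and sum: 0.8·1 + -0.4·1 + 3.8·1 + 1.9·-0.5 + 1.1·1 + 5.6·1 + -2.7·0.5 + 1.7·0.5 + 1.8·1.
Output[0,1]: The receptive field on the input at this output position is [-0.4 3.8 -0.8 / 1.1 5.6 -1.1 / 1.7 1.8 3.3]. Elementwise product with the kernel and sum: -0.4·1 + 3.8·1 + -0.8·1 + 1.1·-0.5 + 5.6·1 + -1.1·1 + 1.7·0.5 + 1.8·0.5 + 3.3·1.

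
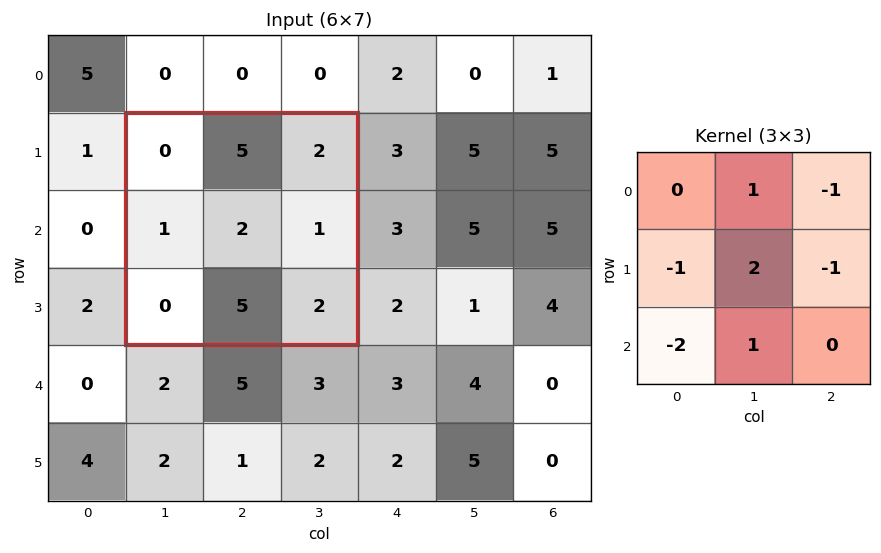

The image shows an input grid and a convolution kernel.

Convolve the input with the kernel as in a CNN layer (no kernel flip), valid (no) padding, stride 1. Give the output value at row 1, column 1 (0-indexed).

The receptive field on the input at this output position is [0 5 2 / 1 2 1 / 0 5 2]. Elementwise product with the kernel and sum: 5·1 + 2·-1 + 1·-1 + 2·2 + 1·-1 + 0·-2 + 5·1.

10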